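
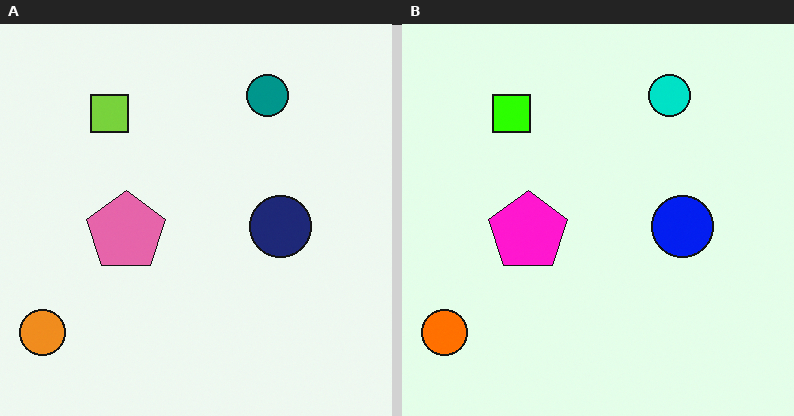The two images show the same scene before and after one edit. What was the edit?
The image was made much more vivid (saturation change).

All colors are more vivid — a global saturation change.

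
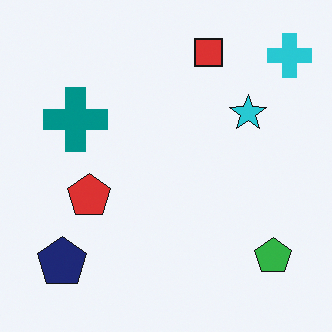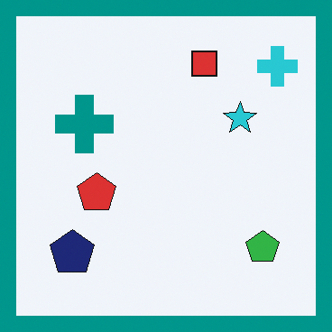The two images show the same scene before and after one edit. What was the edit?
The image was framed with a teal border.

A solid teal frame runs around the edge of the second image, with the content slightly shrunk inside it.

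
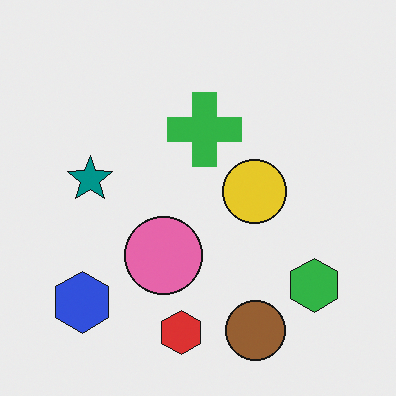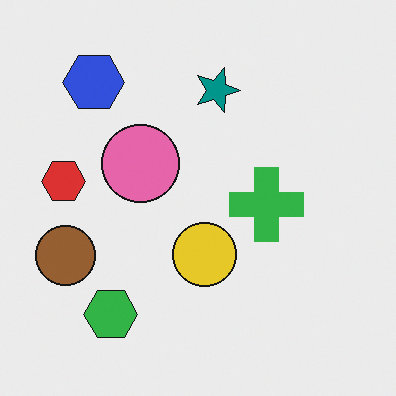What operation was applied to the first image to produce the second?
Rotated 90° clockwise.

The blue hexagon sits in the bottom-left of the first image and the top-left of the second — consistent with a whole-image 90° clockwise rotation.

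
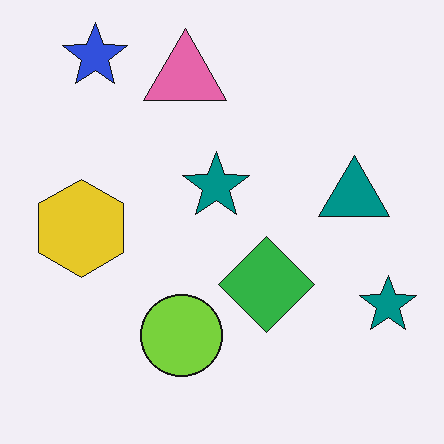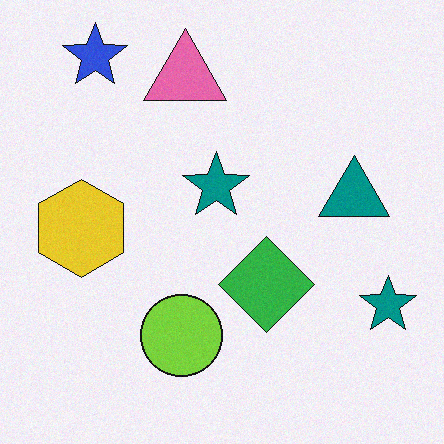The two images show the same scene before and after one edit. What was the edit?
The image was degraded with light additive noise.

Random speckle covers the whole image, including the flat background.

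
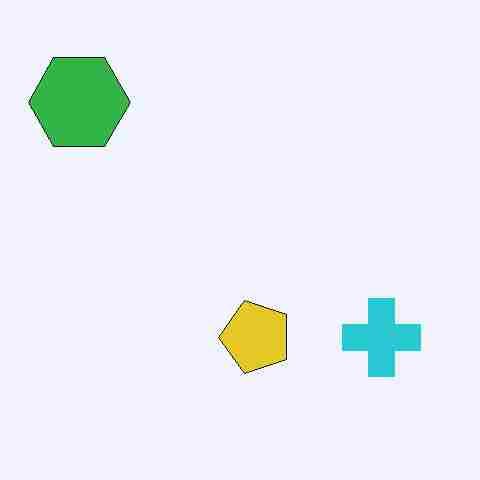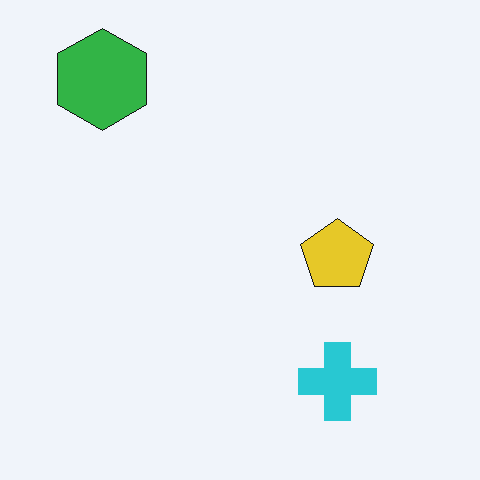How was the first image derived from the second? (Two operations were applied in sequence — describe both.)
The first image is the second transposed (reflected across the top-left ↔ bottom-right diagonal), then degraded with heavy JPEG compression.

Shapes have swapped their row and column positions — what was in the top-right is now in the bottom-left — a diagonal reflection. Blocky 8×8 compression artifacts appear around shape edges and the flat background shows ringing — characteristic JPEG degradation.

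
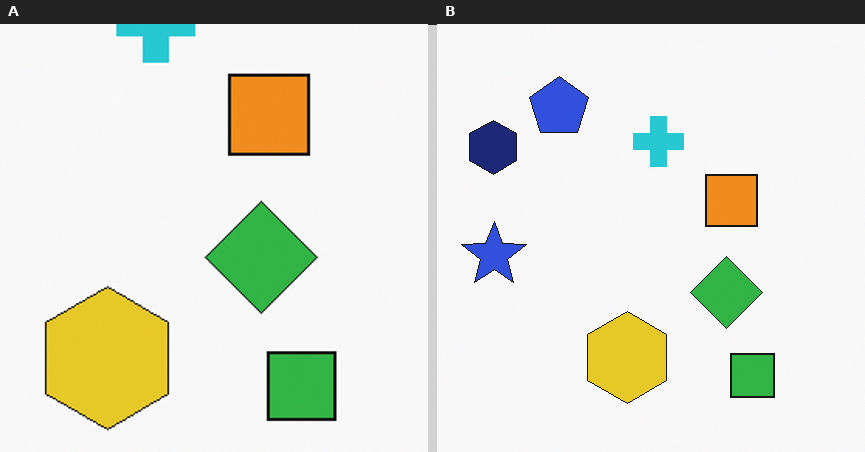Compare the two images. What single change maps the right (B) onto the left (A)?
It was cropped to a modestly smaller region and rescaled.

The visible shapes are larger and the field of view is narrower; shapes near the original edges may be partly or wholly outside the frame — a crop-and-rescale.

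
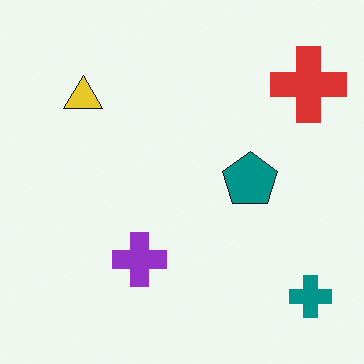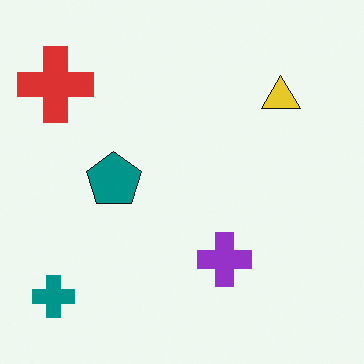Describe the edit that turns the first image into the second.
The second image is the first flipped horizontally (left ↔ right).

The teal cross is in the bottom-right of the first image and the bottom-left of the second — shapes on opposite sides of the vertical midline have swapped in a mirror flip.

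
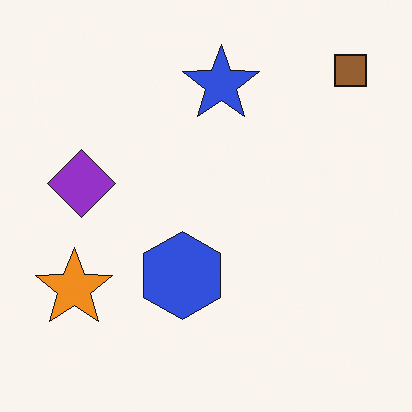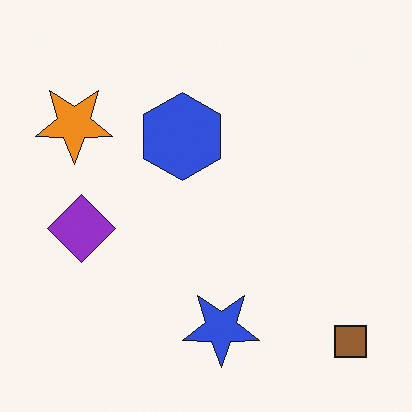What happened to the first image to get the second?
It was flipped vertically (top ↔ bottom).

The brown square is in the top-right of the first image and the bottom-right of the second — shapes on opposite sides of the horizontal midline have swapped in a mirror flip.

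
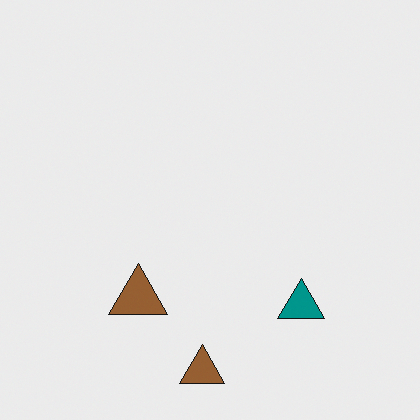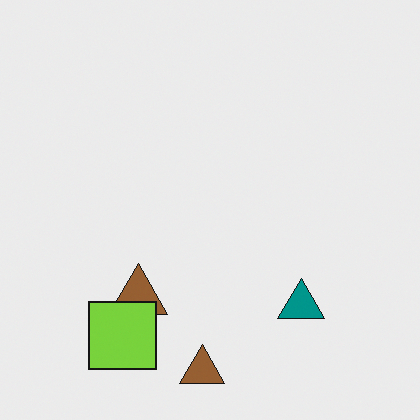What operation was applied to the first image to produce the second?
Overlaid with an additional lime square.

A lime square appears in the second image that is absent from the first.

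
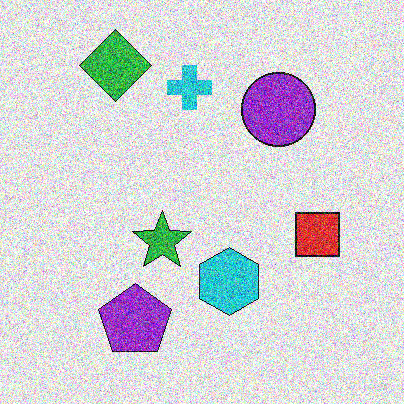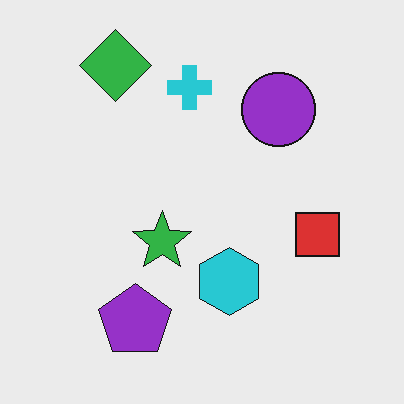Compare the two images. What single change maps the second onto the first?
The first image is the second degraded with strong gaussian noise.

Random speckle covers the whole image, including the flat background.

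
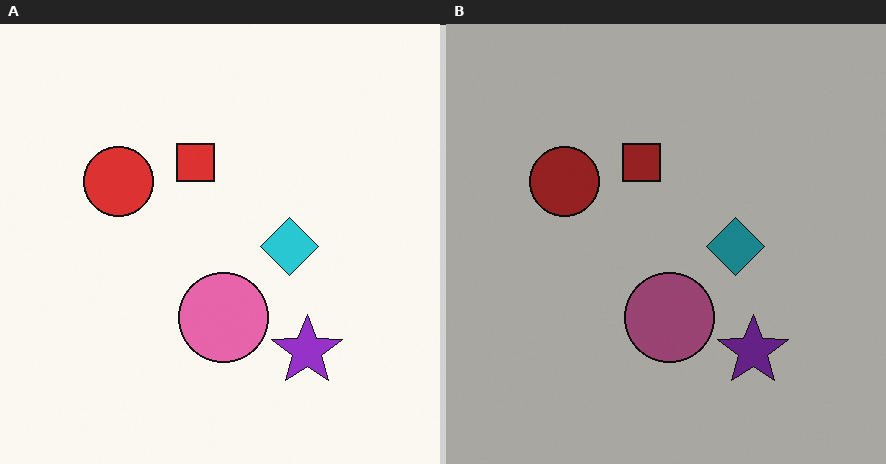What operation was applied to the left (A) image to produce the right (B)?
The image was darkened a lot.

Every pixel — background and shapes alike — is uniformly darkened.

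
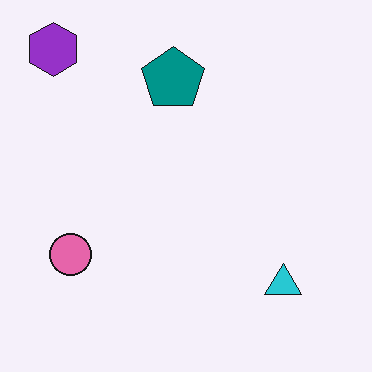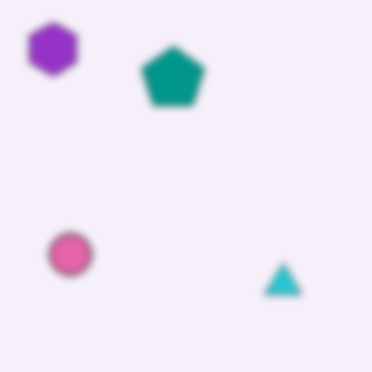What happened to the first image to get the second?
The transformation is: noticeably gaussian-blurred.

Shape edges and outlines are uniformly softened across the whole image.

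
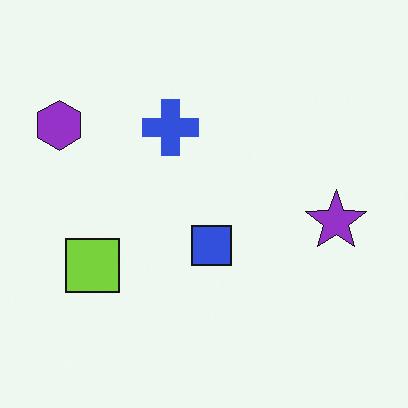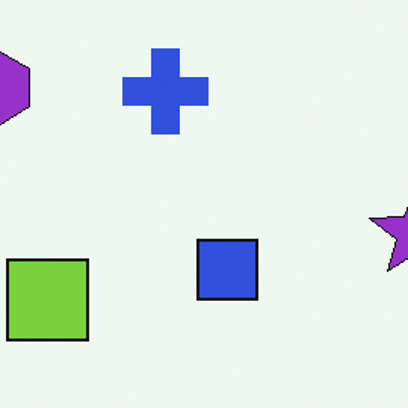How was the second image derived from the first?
The second image is the first cropped to a modestly smaller region and rescaled.

The visible shapes are larger and the field of view is narrower; shapes near the original edges may be partly or wholly outside the frame — a crop-and-rescale.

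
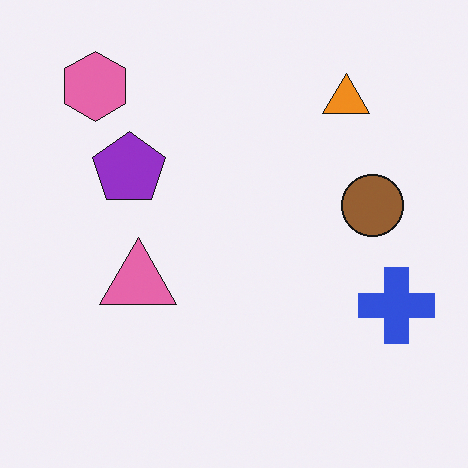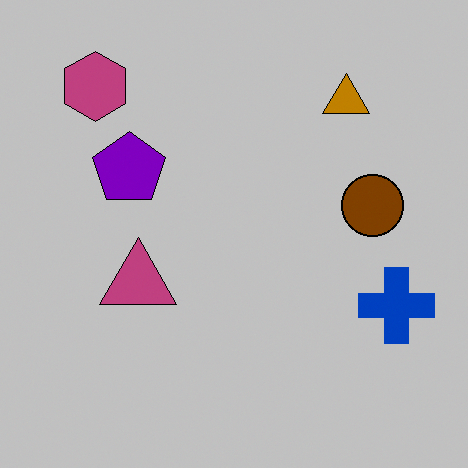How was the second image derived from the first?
Aggressively posterized.

Each flat color has snapped to a coarser quantized level — most visibly, the near-white background has dropped to a flat grey.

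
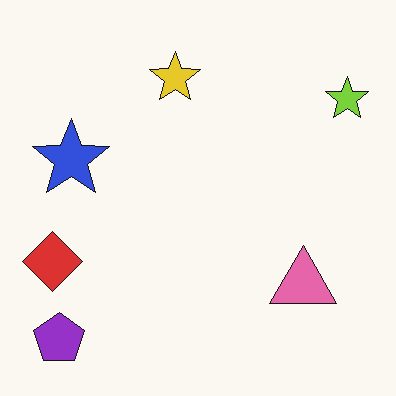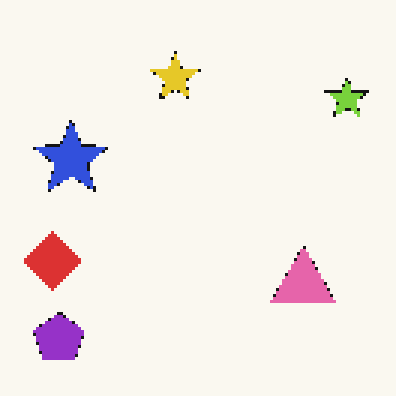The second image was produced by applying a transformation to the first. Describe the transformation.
The second image is the first mildly pixelated.

Shapes are reduced to large square blocks; fine edges and outlines are lost — a downscale-then-upscale (mosaic) effect.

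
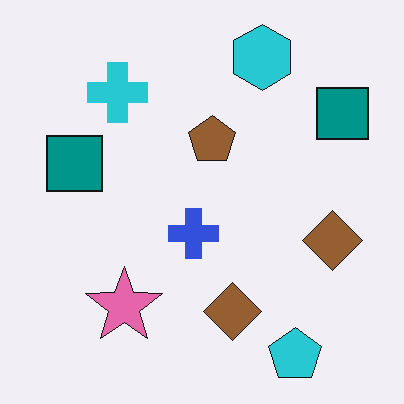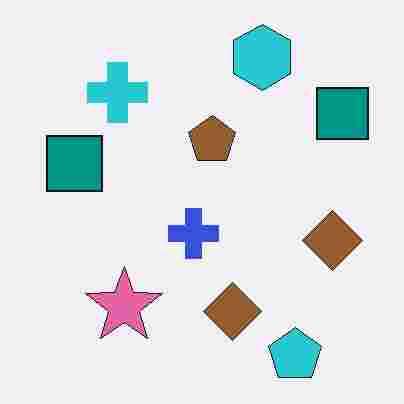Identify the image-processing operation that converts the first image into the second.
The transformation is: heavily JPEG-compressed with obvious blocking artifacts.

Blocky 8×8 compression artifacts appear around shape edges and the flat background shows ringing — characteristic JPEG degradation.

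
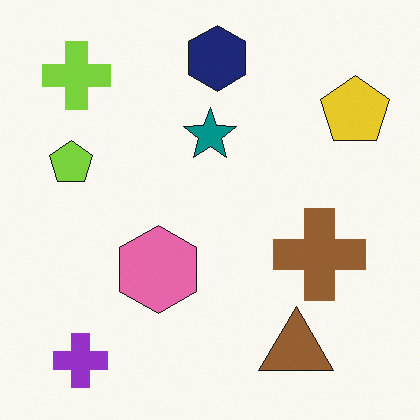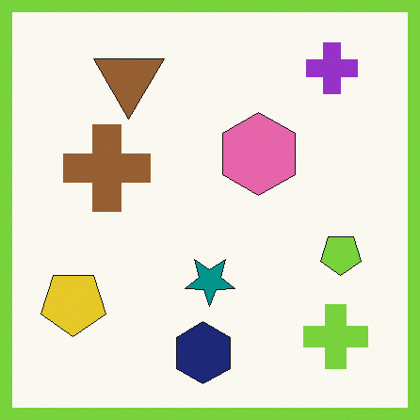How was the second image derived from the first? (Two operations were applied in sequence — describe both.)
Rotated 180°, then framed with a lime border.

The purple cross sits in the bottom-left of the first image and the top-right of the second — consistent with a whole-image 180° rotation. A solid lime frame runs around the edge of the second image, with the content slightly shrunk inside it.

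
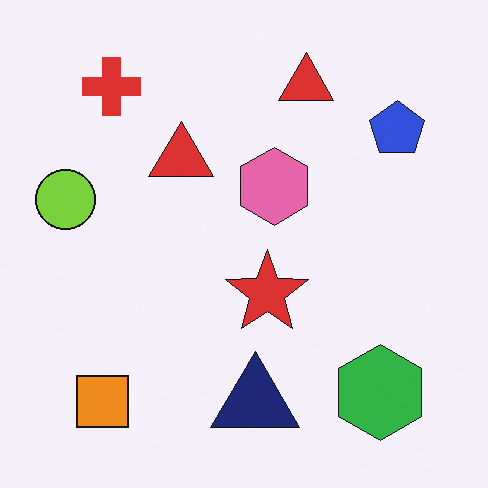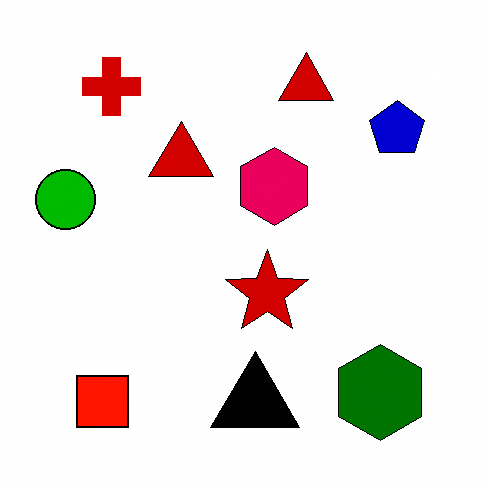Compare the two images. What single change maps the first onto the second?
It was boosted in contrast.

Tones are pushed away from mid-grey across the whole image — a global contrast change.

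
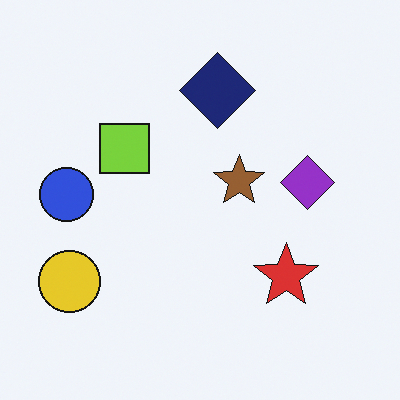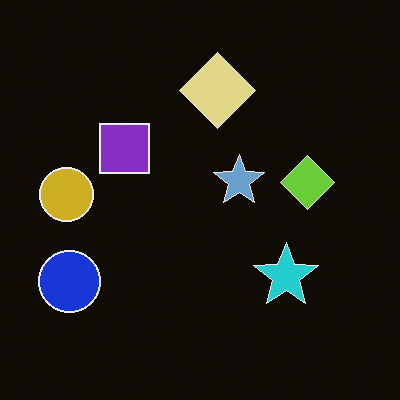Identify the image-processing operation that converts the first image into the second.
Color-inverted (negative).

The light background has become dark and every shape's color is its complement — a photographic negative.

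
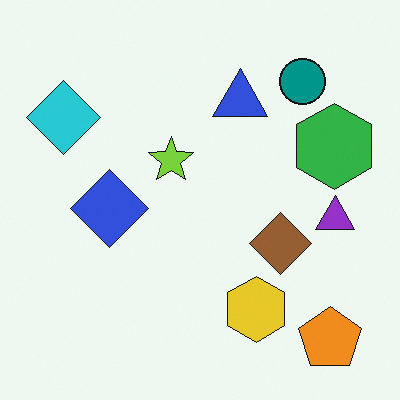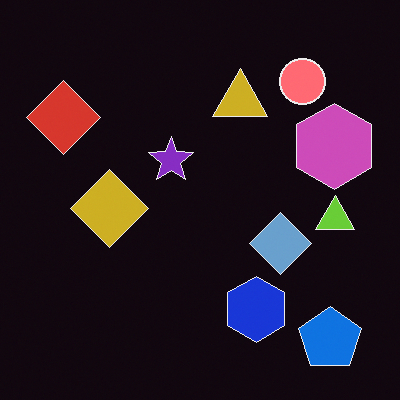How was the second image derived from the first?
It was color-inverted (negative).

The light background has become dark and every shape's color is its complement — a photographic negative.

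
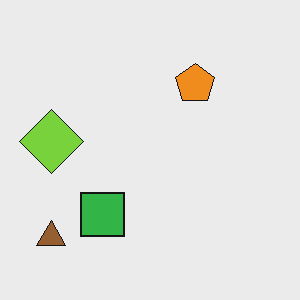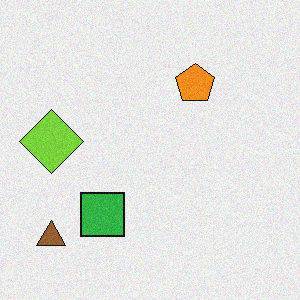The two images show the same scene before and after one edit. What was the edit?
Degraded with subtle gaussian noise.

Random speckle covers the whole image, including the flat background.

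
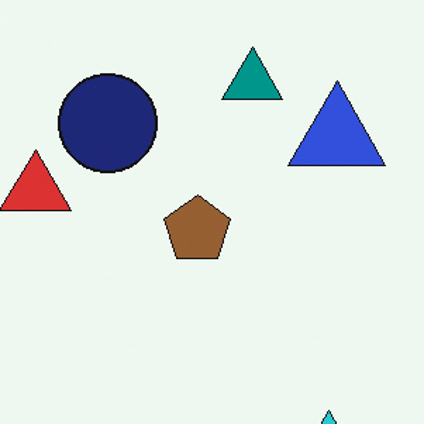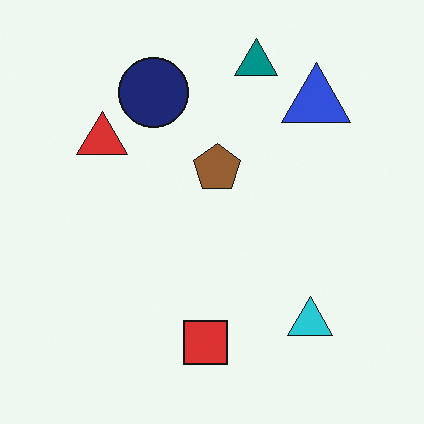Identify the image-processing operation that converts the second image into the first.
This is the original image cropped slightly and scaled back up.

The visible shapes are larger and the field of view is narrower; shapes near the original edges may be partly or wholly outside the frame — a crop-and-rescale.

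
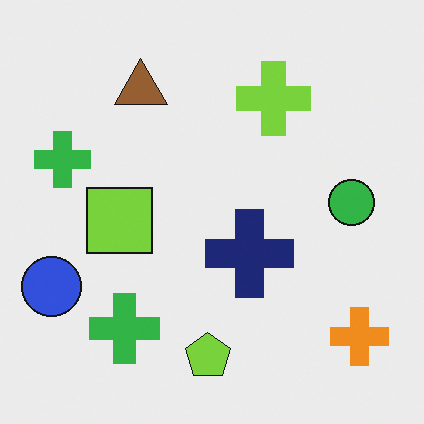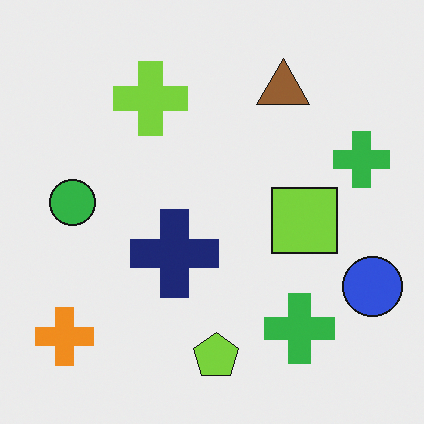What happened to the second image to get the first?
The transformation is: flipped horizontally (left ↔ right).

The blue circle is in the bottom-right of the second image and the bottom-left of the first — shapes on opposite sides of the vertical midline have swapped in a mirror flip.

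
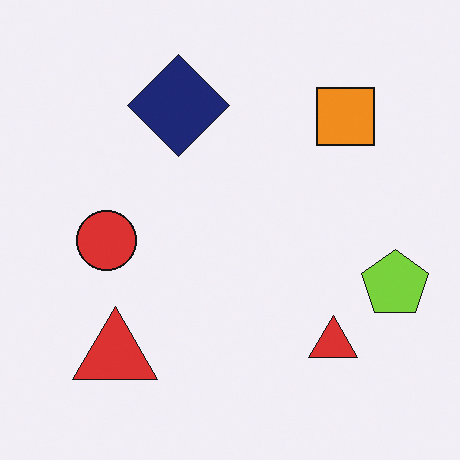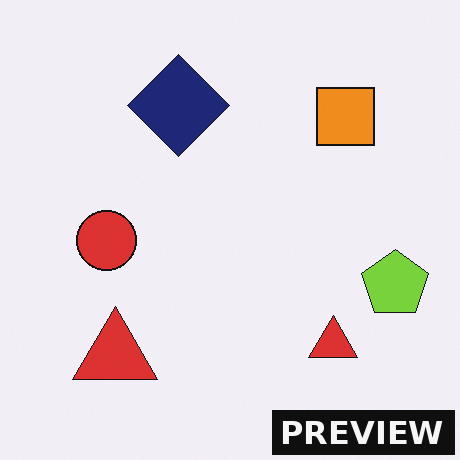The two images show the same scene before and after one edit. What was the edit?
The image was watermarked with the text "PREVIEW" in the lower-right corner.

A dark label reading "PREVIEW" appears in the lower-right corner.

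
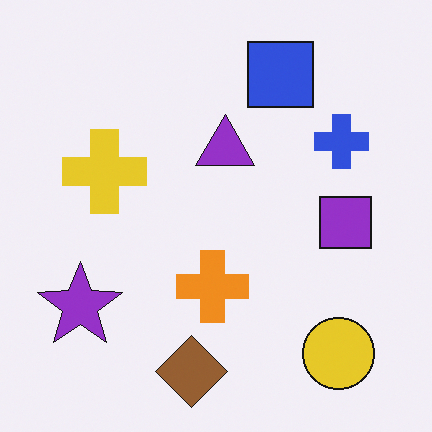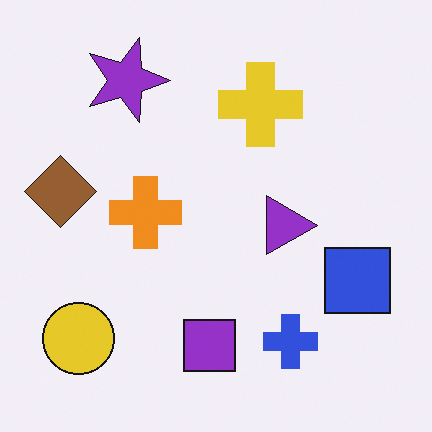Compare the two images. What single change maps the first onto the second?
It was rotated 90° clockwise.

The yellow circle sits in the bottom-right of the first image and the bottom-left of the second — consistent with a whole-image 90° clockwise rotation.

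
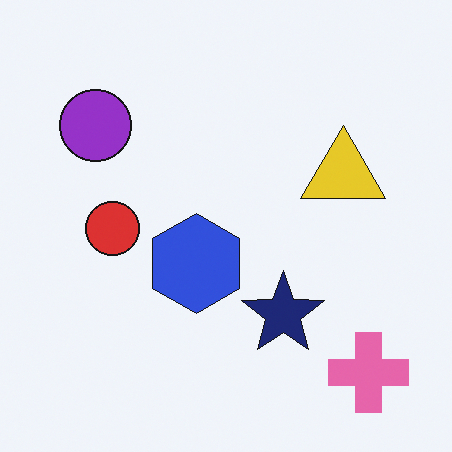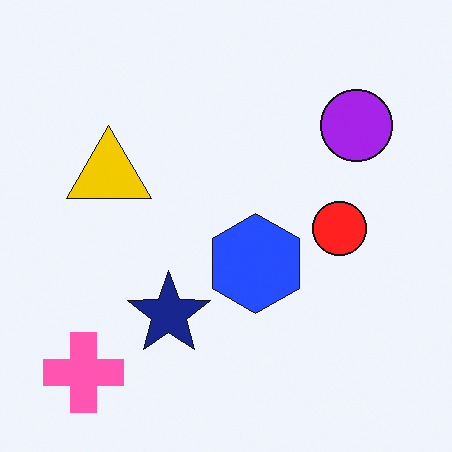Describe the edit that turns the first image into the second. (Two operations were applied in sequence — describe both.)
The transformation is: flipped horizontally (left ↔ right), then slightly oversaturated.

The pink cross is in the bottom-right of the first image and the bottom-left of the second — shapes on opposite sides of the vertical midline have swapped in a mirror flip. All colors are more vivid — a global saturation change.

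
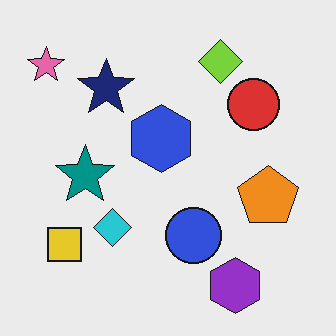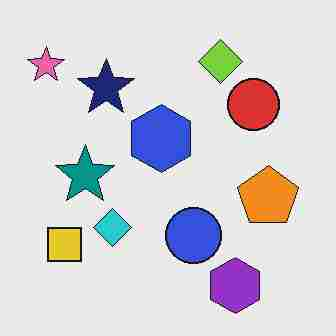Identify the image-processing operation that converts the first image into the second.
It was heavily JPEG-compressed with obvious blocking artifacts.

Blocky 8×8 compression artifacts appear around shape edges and the flat background shows ringing — characteristic JPEG degradation.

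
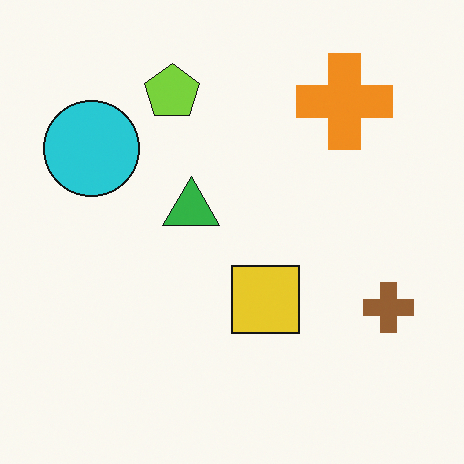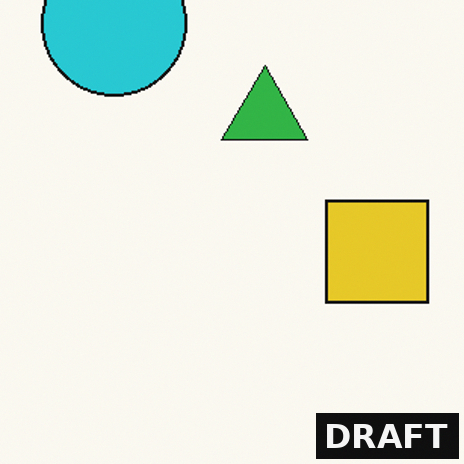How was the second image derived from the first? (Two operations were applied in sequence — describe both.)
It was cropped to a modestly smaller region and rescaled, then watermarked with the text "DRAFT" in the lower-right corner.

The visible shapes are larger and the field of view is narrower; shapes near the original edges may be partly or wholly outside the frame — a crop-and-rescale. A dark label reading "DRAFT" appears in the lower-right corner.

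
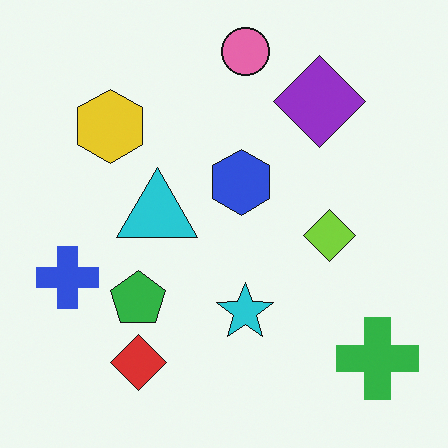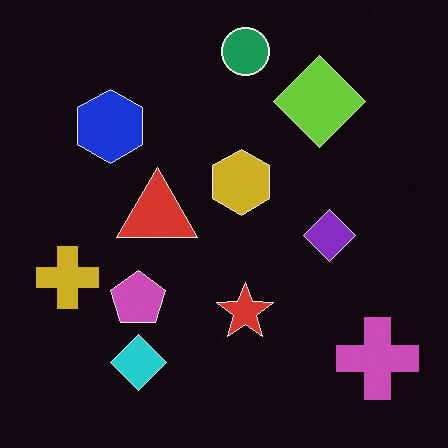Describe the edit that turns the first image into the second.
The transformation is: color-inverted (negative).

The light background has become dark and every shape's color is its complement — a photographic negative.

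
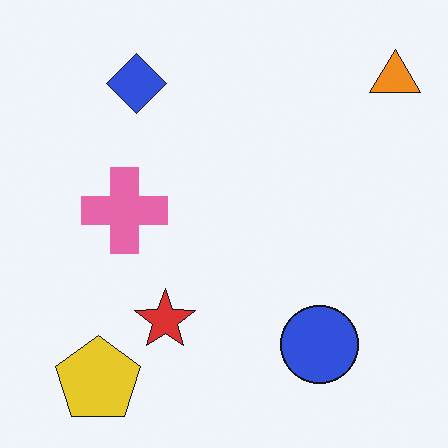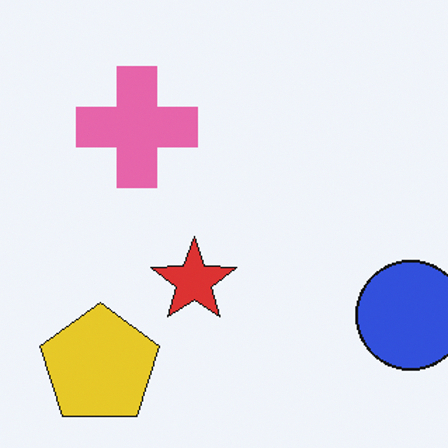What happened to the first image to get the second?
It was cropped to a modestly smaller region and rescaled.

The visible shapes are larger and the field of view is narrower; shapes near the original edges may be partly or wholly outside the frame — a crop-and-rescale.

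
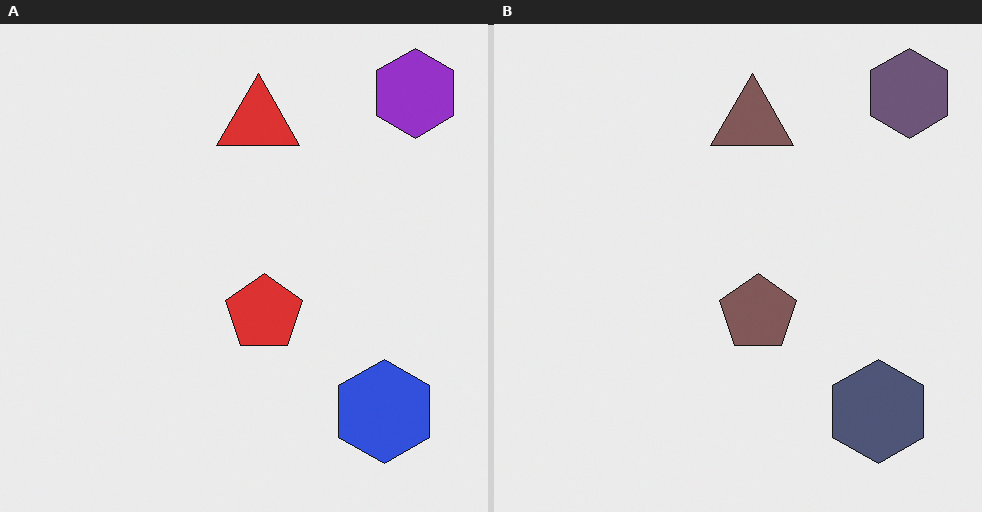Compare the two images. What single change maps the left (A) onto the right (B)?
The transformation is: made much more muted (saturation change).

All colors are more muted and greyish — a global saturation change.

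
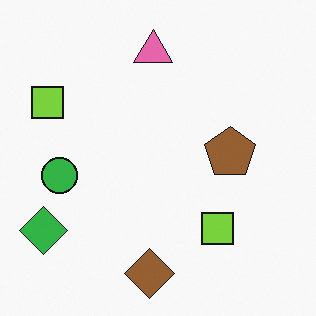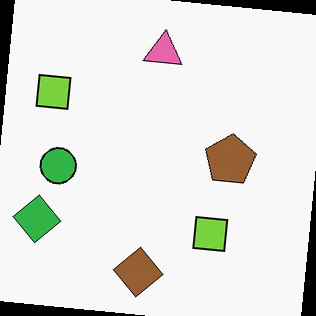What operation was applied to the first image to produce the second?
The transformation is: rotated clockwise by a slight angle.

Every shape is tilted by the same angle and the image corners show triangular fill wedges — a whole-image rotation by a non-right angle.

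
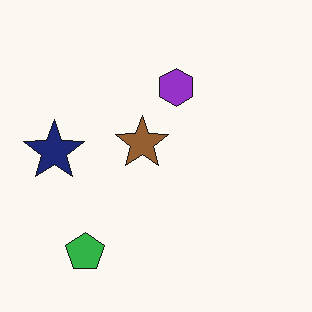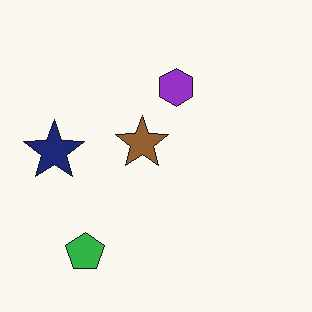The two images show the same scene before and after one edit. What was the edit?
The image was JPEG-compressed with visible artifacts.

Blocky 8×8 compression artifacts appear around shape edges and the flat background shows ringing — characteristic JPEG degradation.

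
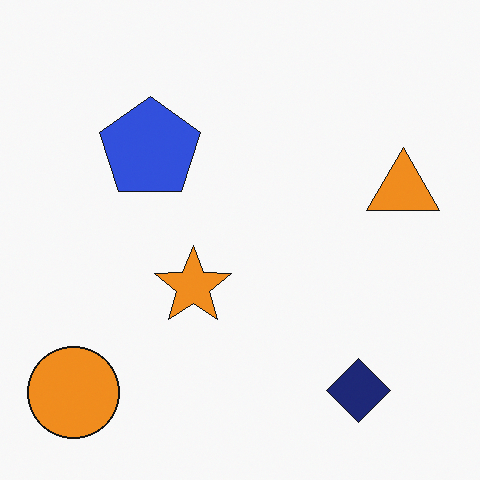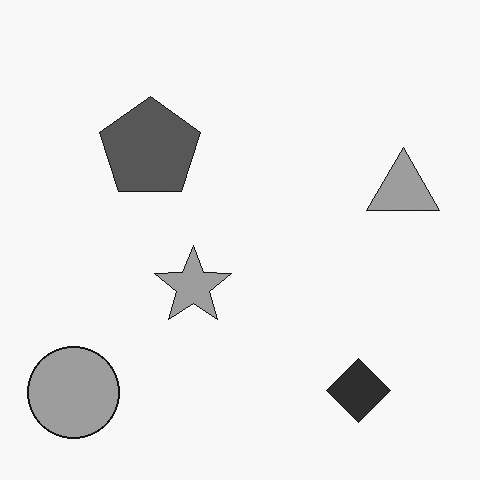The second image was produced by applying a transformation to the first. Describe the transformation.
The transformation is: converted to grayscale.

All color is removed — every shape is now a shade of grey.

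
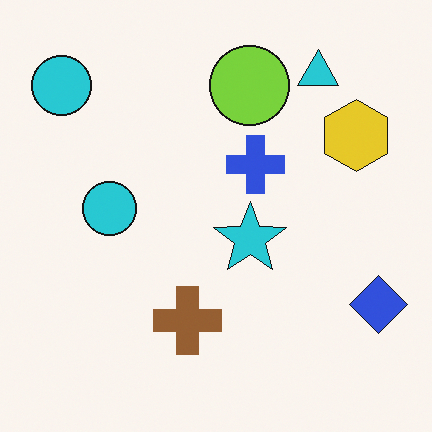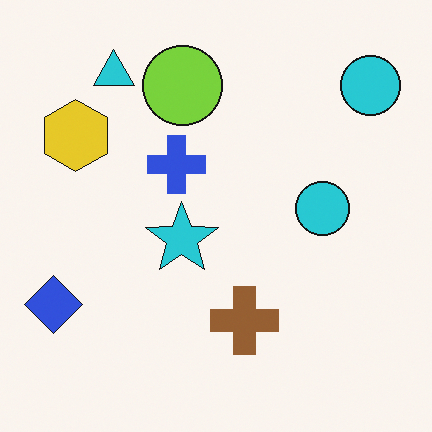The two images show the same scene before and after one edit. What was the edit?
It was flipped horizontally (left ↔ right).

The blue diamond is in the bottom-right of the first image and the bottom-left of the second — shapes on opposite sides of the vertical midline have swapped in a mirror flip.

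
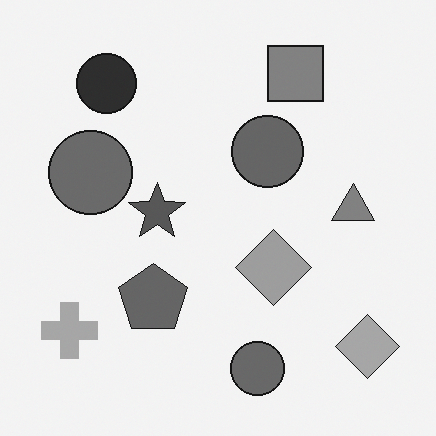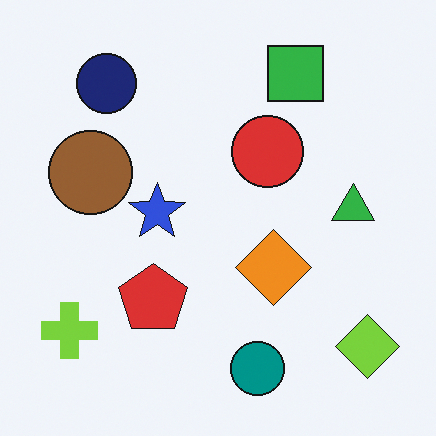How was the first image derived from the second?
This is the original image converted to grayscale.

All color is removed — every shape is now a shade of grey.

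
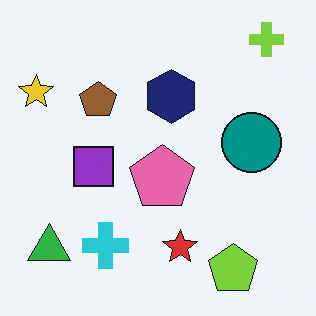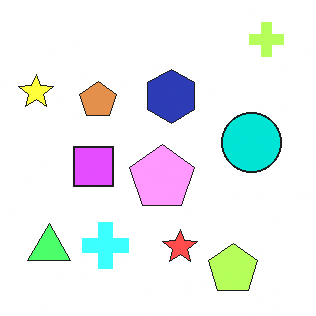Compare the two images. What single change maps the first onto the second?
The image was substantially brightened.

Every pixel — background and shapes alike — is uniformly brightened.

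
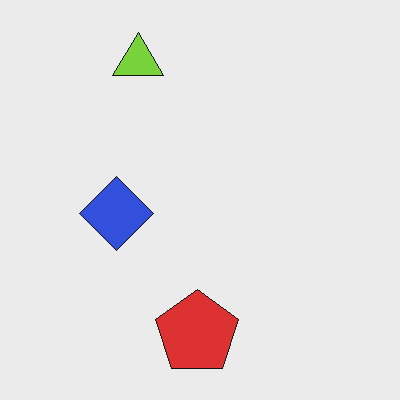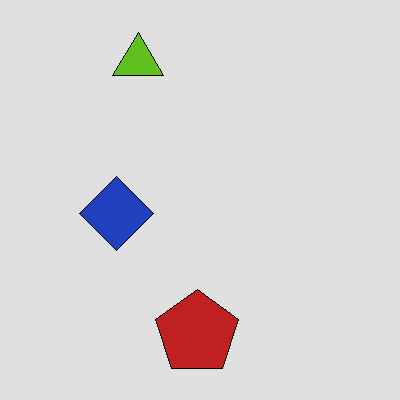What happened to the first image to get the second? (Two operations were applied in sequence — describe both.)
This is the original image posterized to a reduced palette, then JPEG-compressed with visible artifacts.

Each flat color has snapped to a coarser quantized level — most visibly, the near-white background has dropped to a flat grey. Blocky 8×8 compression artifacts appear around shape edges and the flat background shows ringing — characteristic JPEG degradation.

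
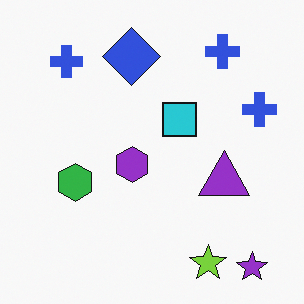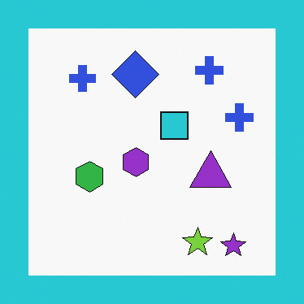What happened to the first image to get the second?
The image was framed with a cyan border.

A solid cyan frame runs around the edge of the second image, with the content slightly shrunk inside it.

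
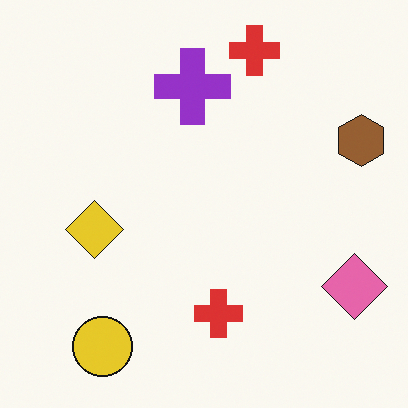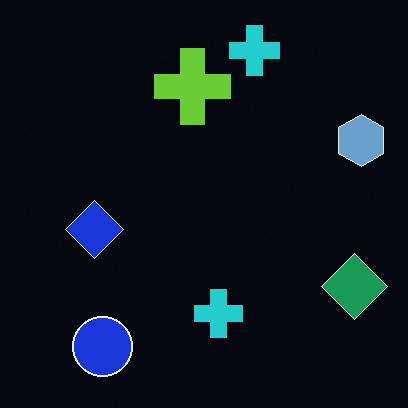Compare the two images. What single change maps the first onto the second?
The transformation is: color-inverted (negative).

The light background has become dark and every shape's color is its complement — a photographic negative.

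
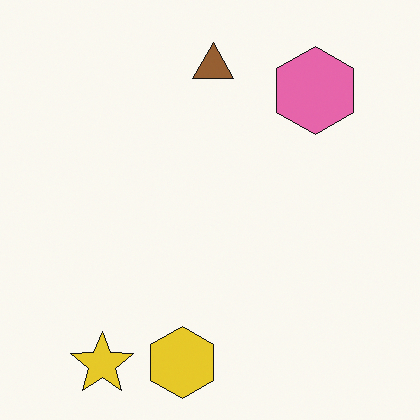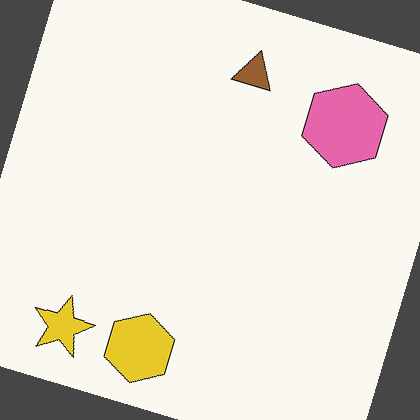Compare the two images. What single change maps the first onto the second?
This is the original image rotated clockwise by a moderate amount.

Every shape is tilted by the same angle and the image corners show triangular fill wedges — a whole-image rotation by a non-right angle.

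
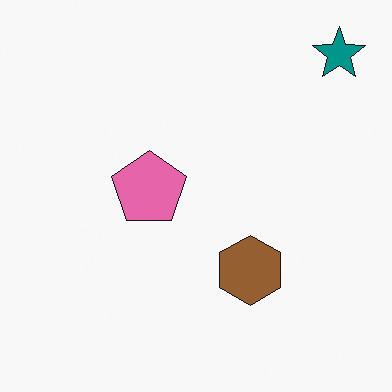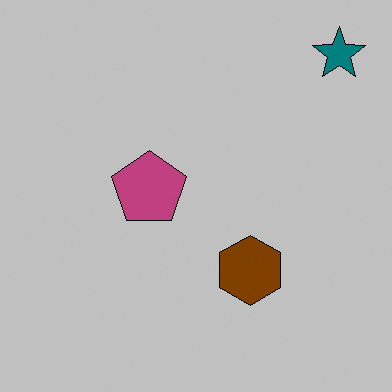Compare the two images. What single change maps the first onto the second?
The second image is the first aggressively posterized.

Each flat color has snapped to a coarser quantized level — most visibly, the near-white background has dropped to a flat grey.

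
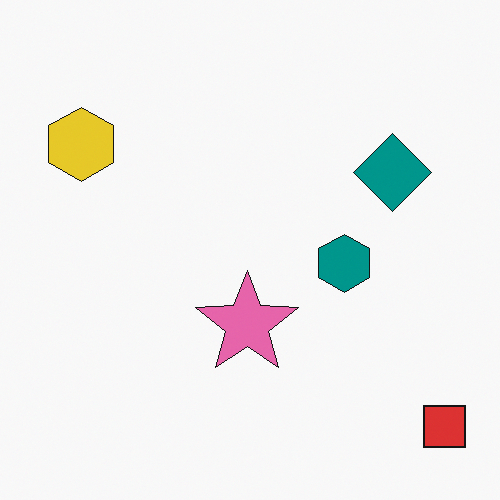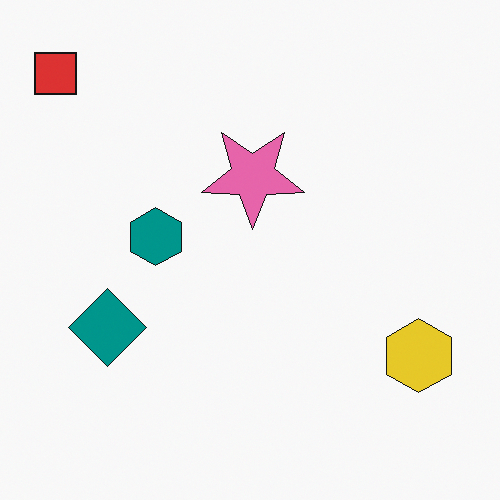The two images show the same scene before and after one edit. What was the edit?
The transformation is: rotated 180°.

The red square sits in the bottom-right of the first image and the top-left of the second — consistent with a whole-image 180° rotation.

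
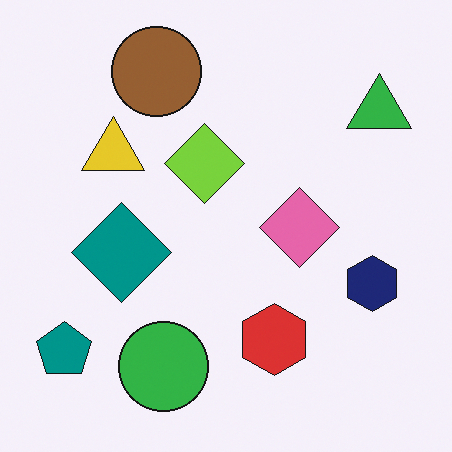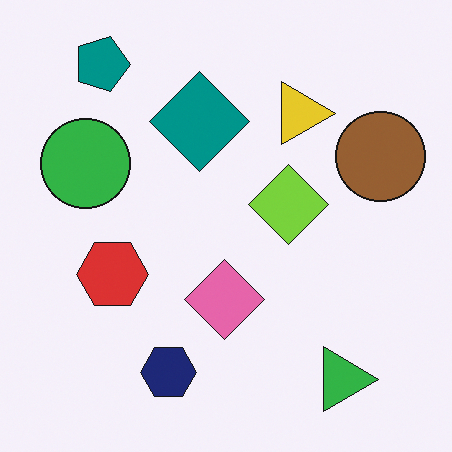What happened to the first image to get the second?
This is the original image rotated 90° clockwise.

The teal pentagon sits in the bottom-left of the first image and the top-left of the second — consistent with a whole-image 90° clockwise rotation.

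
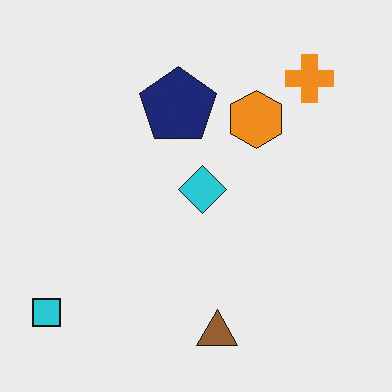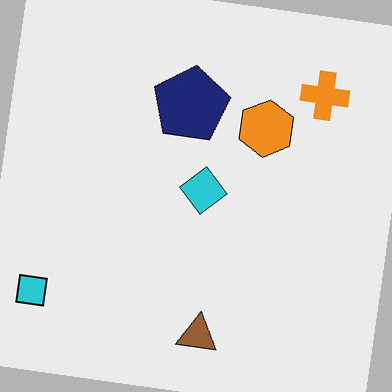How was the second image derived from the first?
This is the original image rotated clockwise by a slight angle.

Every shape is tilted by the same angle and the image corners show triangular fill wedges — a whole-image rotation by a non-right angle.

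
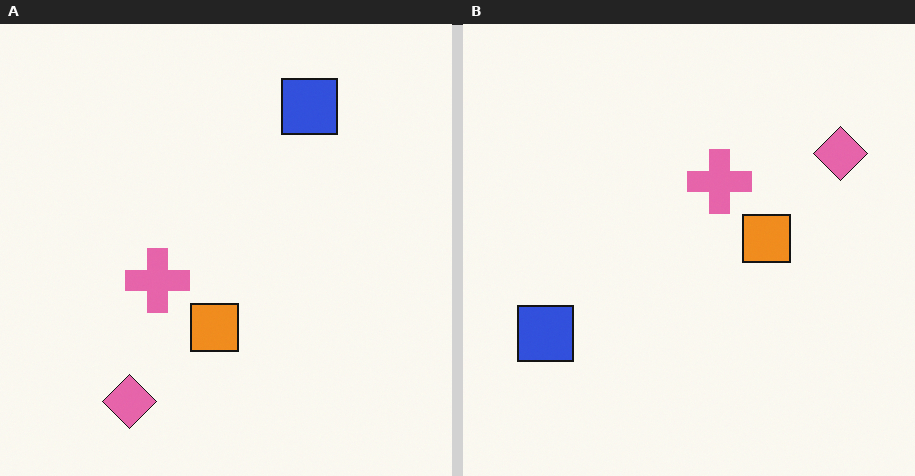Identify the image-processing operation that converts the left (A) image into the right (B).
Transposed (reflected across the top-left ↔ bottom-right diagonal).

Shapes have swapped their row and column positions — what was in the top-right is now in the bottom-left — a diagonal reflection.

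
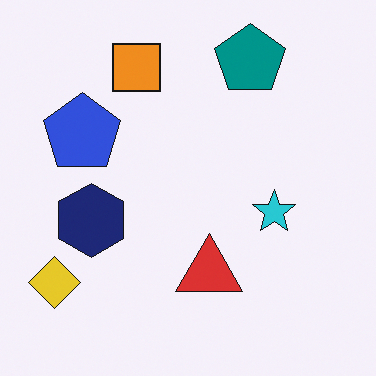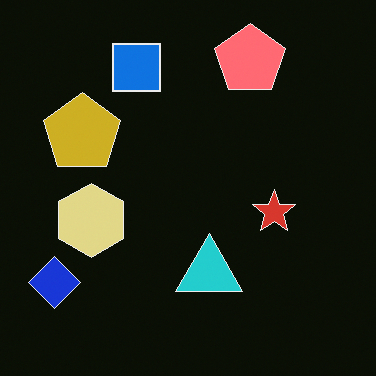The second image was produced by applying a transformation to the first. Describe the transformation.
The image was color-inverted (negative).

The light background has become dark and every shape's color is its complement — a photographic negative.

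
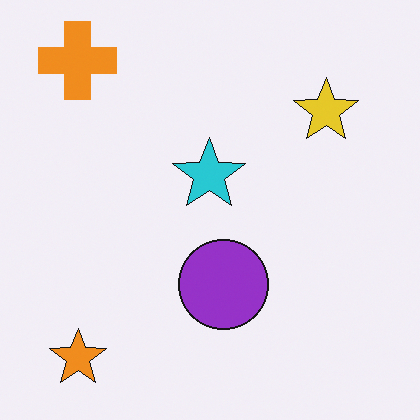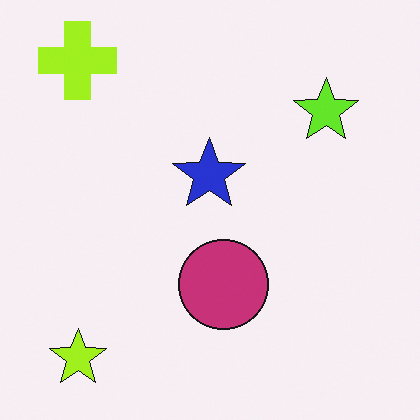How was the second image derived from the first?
The second image is the first hue-shifted slightly.

Every shape's color has rotated by the same amount around the hue wheel — a uniform hue shift.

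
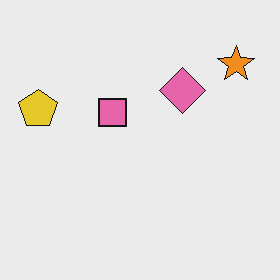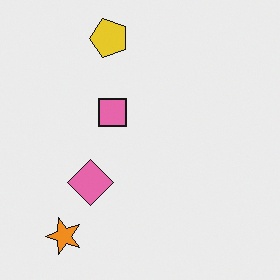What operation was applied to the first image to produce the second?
Transposed (reflected across the top-left ↔ bottom-right diagonal).

Shapes have swapped their row and column positions — what was in the top-right is now in the bottom-left — a diagonal reflection.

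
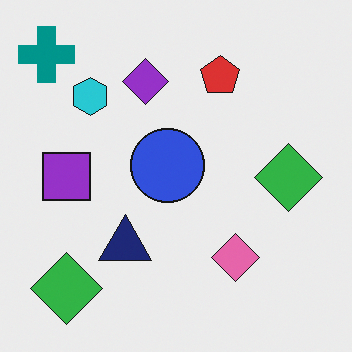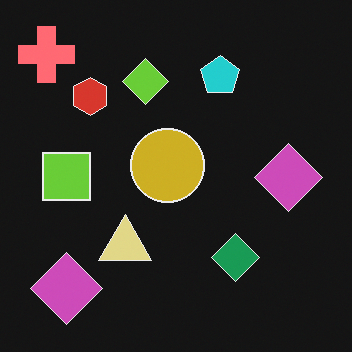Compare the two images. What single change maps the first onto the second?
It was color-inverted (negative).

The light background has become dark and every shape's color is its complement — a photographic negative.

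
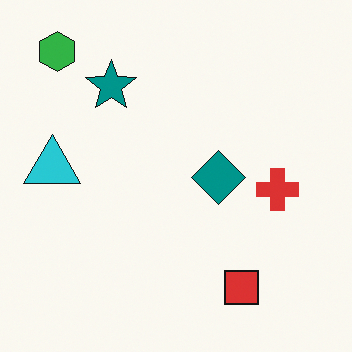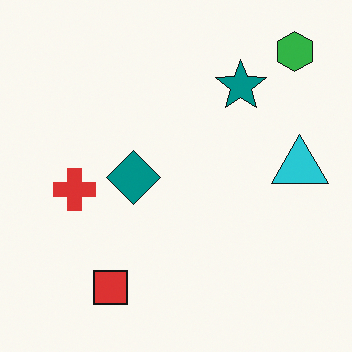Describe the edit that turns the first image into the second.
The image was flipped horizontally (left ↔ right).

The cyan triangle is in the left of the first image and the right of the second — shapes on opposite sides of the vertical midline have swapped in a mirror flip.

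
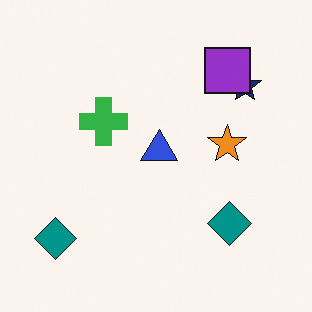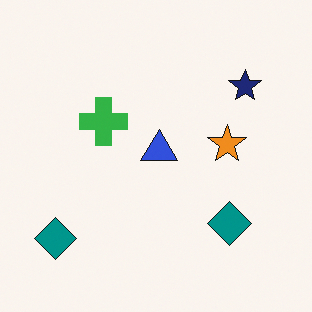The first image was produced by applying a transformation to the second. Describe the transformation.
The first image is the second overlaid with an additional purple square.

A purple square appears in the first image that is absent from the second.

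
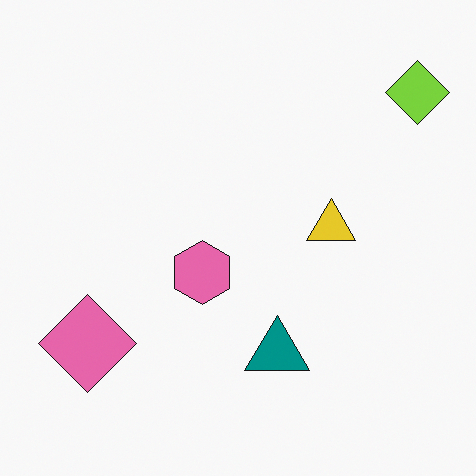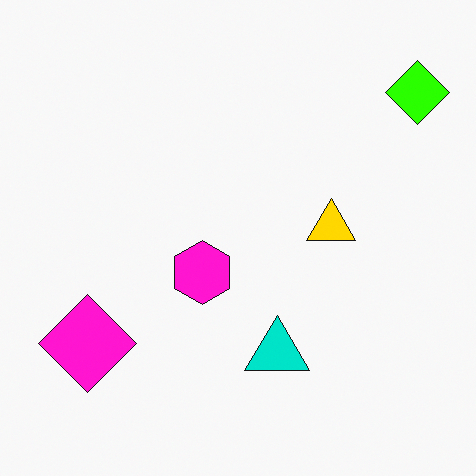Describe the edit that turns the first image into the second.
It was made much more vivid (saturation change).

All colors are more vivid — a global saturation change.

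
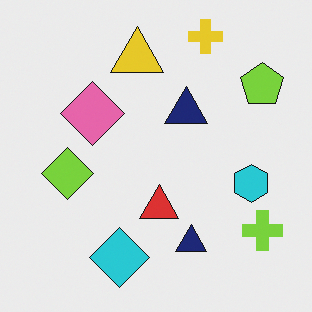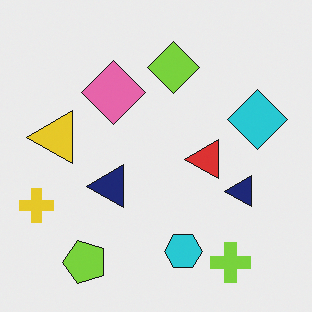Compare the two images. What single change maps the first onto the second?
Transposed (reflected across the top-left ↔ bottom-right diagonal).

Shapes have swapped their row and column positions — what was in the top-right is now in the bottom-left — a diagonal reflection.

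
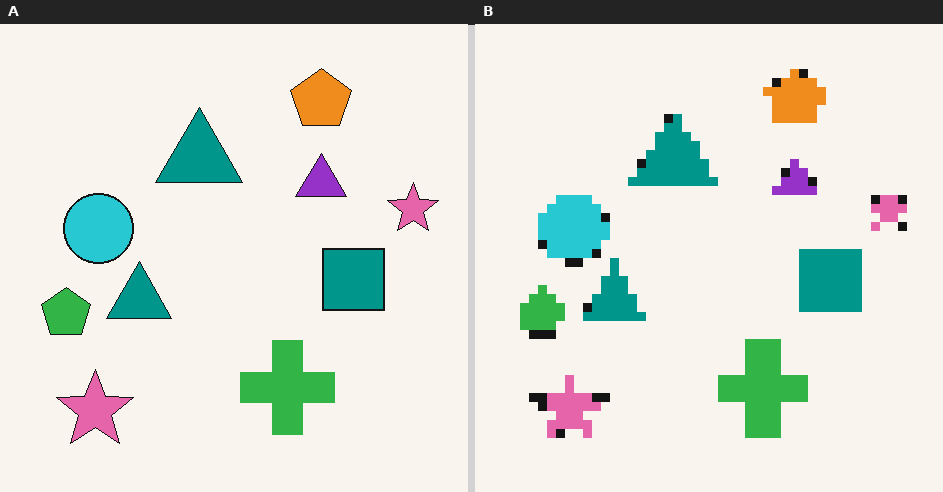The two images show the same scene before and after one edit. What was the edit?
Heavily pixelated into large blocks.

Shapes are reduced to large square blocks; fine edges and outlines are lost — a downscale-then-upscale (mosaic) effect.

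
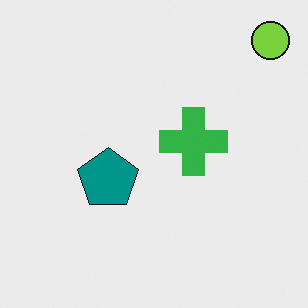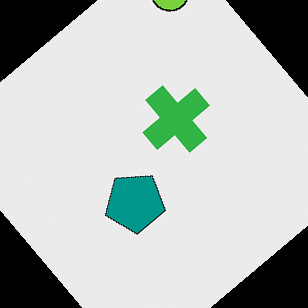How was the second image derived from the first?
The transformation is: rotated counter-clockwise by a large amount — several tens of degrees.

Every shape is tilted by the same angle and the image corners show triangular fill wedges — a whole-image rotation by a non-right angle.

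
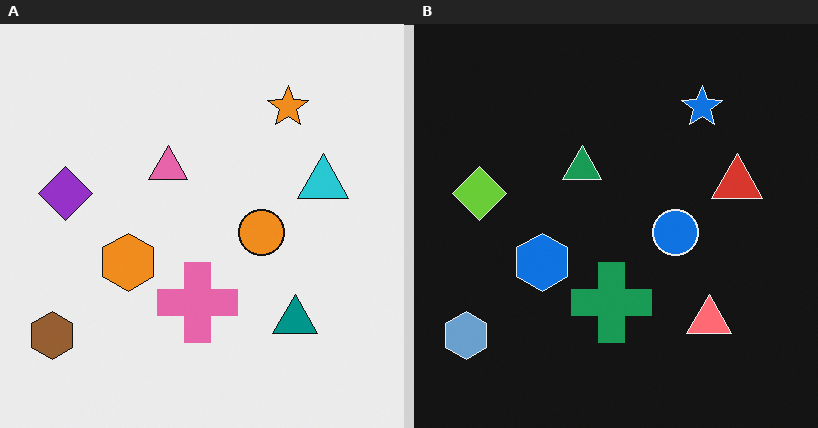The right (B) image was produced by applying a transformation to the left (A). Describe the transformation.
This is the original image color-inverted (negative).

The light background has become dark and every shape's color is its complement — a photographic negative.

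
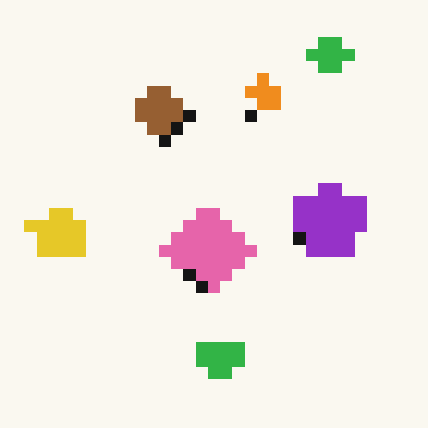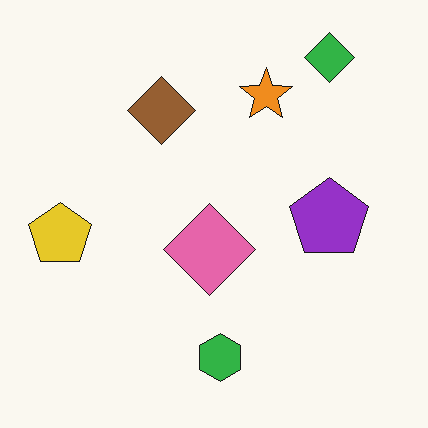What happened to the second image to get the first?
The first image is the second heavily pixelated into large blocks.

Shapes are reduced to large square blocks; fine edges and outlines are lost — a downscale-then-upscale (mosaic) effect.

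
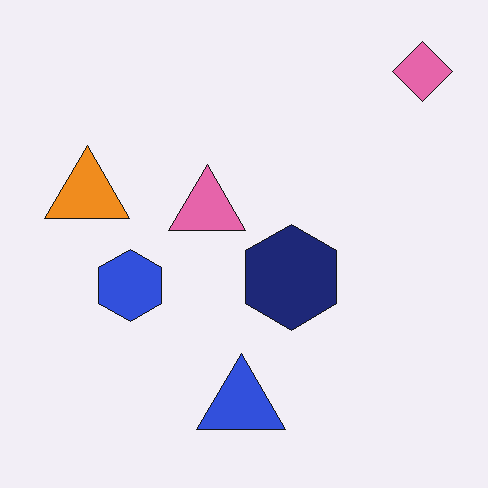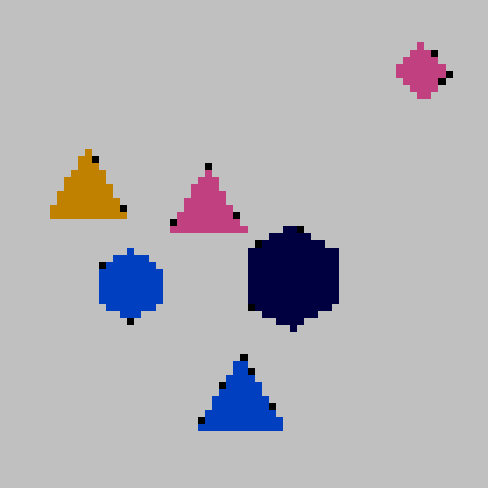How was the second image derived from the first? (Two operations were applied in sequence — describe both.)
It was heavily posterized to just a handful of flat colors, then pixelated into visible square blocks.

Each flat color has snapped to a coarser quantized level — most visibly, the near-white background has dropped to a flat grey. Shapes are reduced to large square blocks; fine edges and outlines are lost — a downscale-then-upscale (mosaic) effect.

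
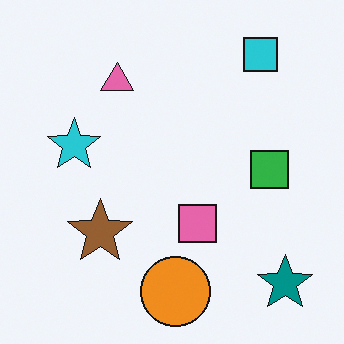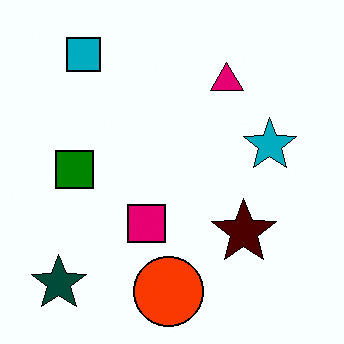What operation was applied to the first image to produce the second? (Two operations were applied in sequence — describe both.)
This is the original image flipped horizontally (left ↔ right), then boosted in contrast.

The teal star is in the bottom-right of the first image and the bottom-left of the second — shapes on opposite sides of the vertical midline have swapped in a mirror flip. Tones are pushed away from mid-grey across the whole image — a global contrast change.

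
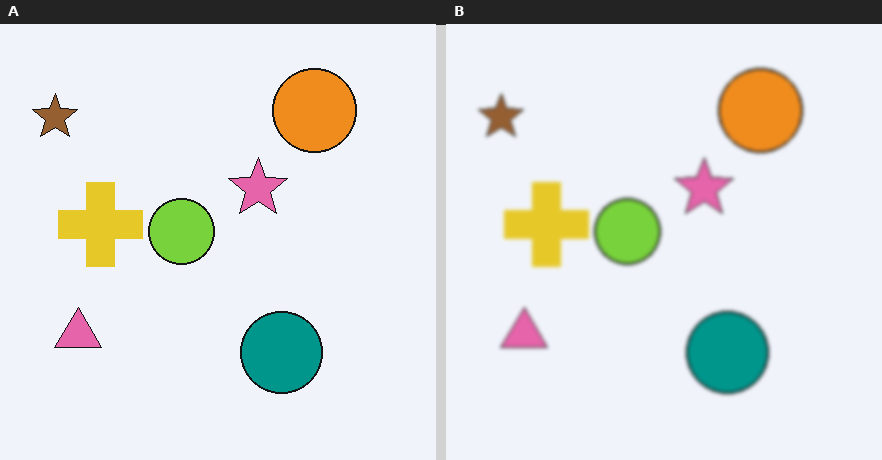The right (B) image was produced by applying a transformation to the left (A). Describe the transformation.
Given a subtle gaussian blur.

Shape edges and outlines are uniformly softened across the whole image.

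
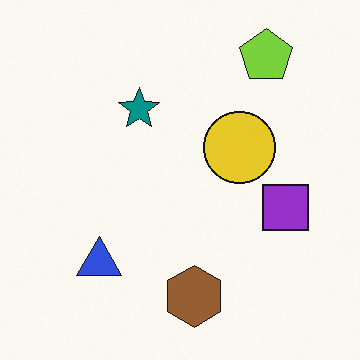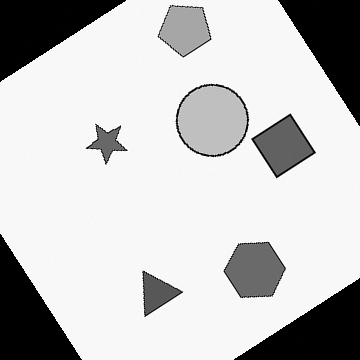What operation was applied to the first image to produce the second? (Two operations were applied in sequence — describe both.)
It was rotated counter-clockwise by a large amount — several tens of degrees, then converted to grayscale.

Every shape is tilted by the same angle and the image corners show triangular fill wedges — a whole-image rotation by a non-right angle. All color is removed — every shape is now a shade of grey.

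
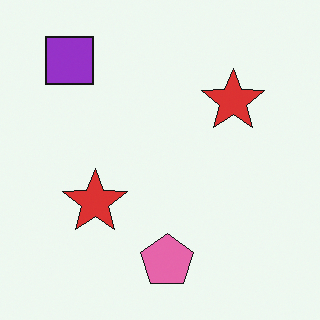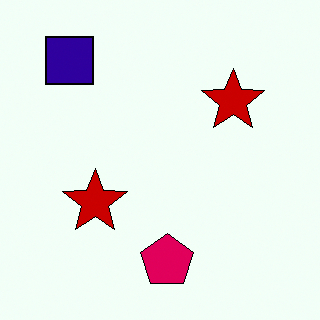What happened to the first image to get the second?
It was given much higher contrast.

Tones are pushed away from mid-grey across the whole image — a global contrast change.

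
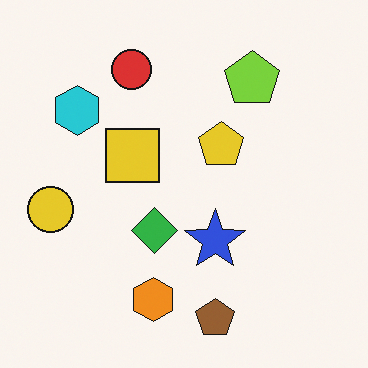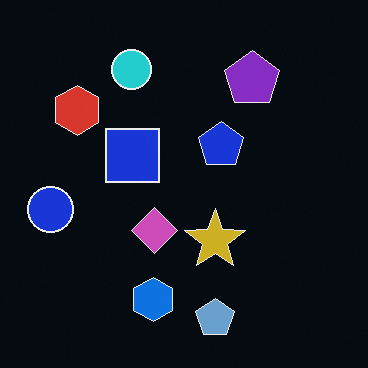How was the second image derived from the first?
This is the original image color-inverted (negative).

The light background has become dark and every shape's color is its complement — a photographic negative.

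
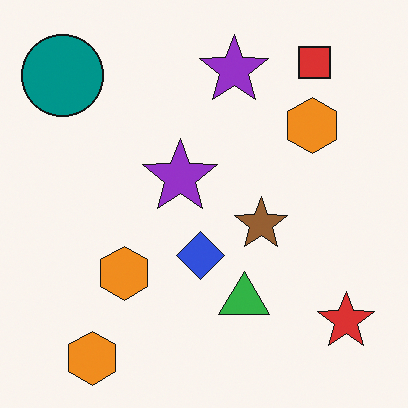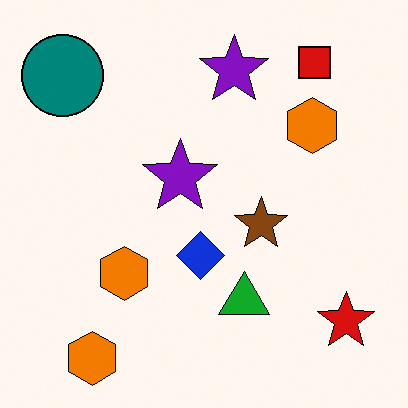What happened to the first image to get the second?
It was given slightly increased contrast.

Tones are pushed away from mid-grey across the whole image — a global contrast change.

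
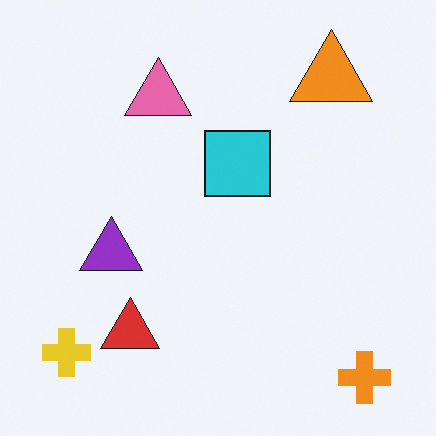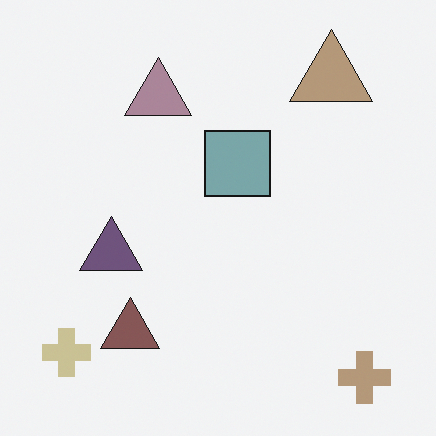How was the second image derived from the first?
Heavily desaturated.

All colors are more muted and greyish — a global saturation change.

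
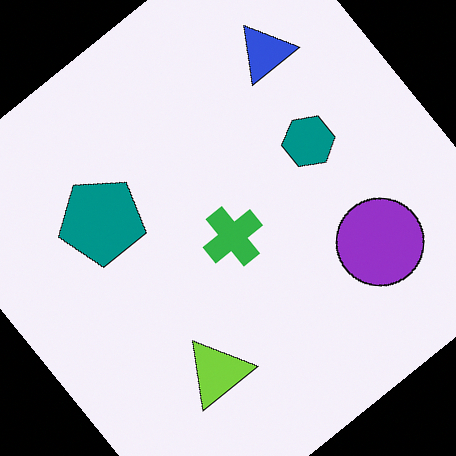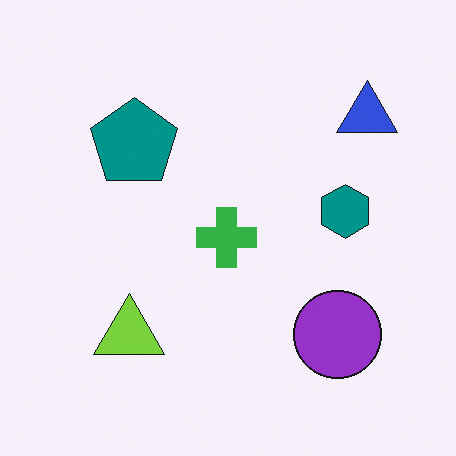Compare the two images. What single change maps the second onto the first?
The first image is the second rotated counter-clockwise by a large amount — several tens of degrees.

Every shape is tilted by the same angle and the image corners show triangular fill wedges — a whole-image rotation by a non-right angle.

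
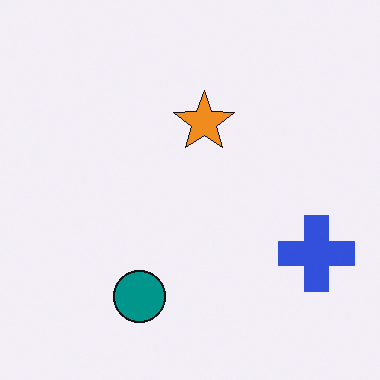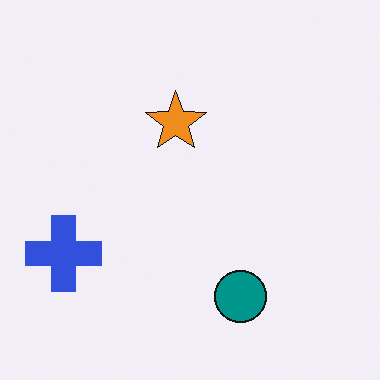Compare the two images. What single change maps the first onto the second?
The second image is the first flipped horizontally (left ↔ right).

The blue cross is in the right of the first image and the left of the second — shapes on opposite sides of the vertical midline have swapped in a mirror flip.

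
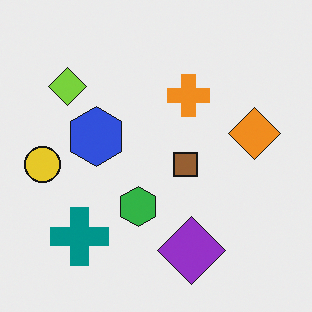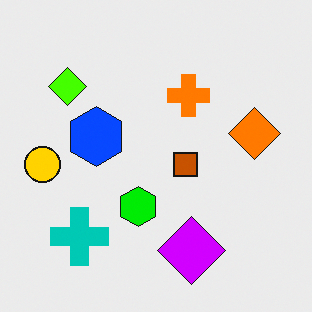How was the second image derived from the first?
This is the original image heavily oversaturated.

All colors are more vivid — a global saturation change.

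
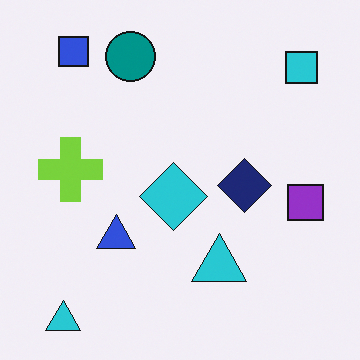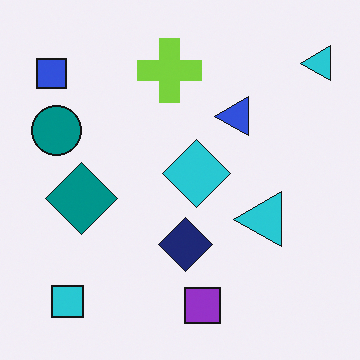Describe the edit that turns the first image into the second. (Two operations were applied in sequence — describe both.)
The transformation is: transposed (reflected across the top-left ↔ bottom-right diagonal), then overlaid with an additional teal diamond.

Shapes have swapped their row and column positions — what was in the top-right is now in the bottom-left — a diagonal reflection. A teal diamond appears in the second image that is absent from the first.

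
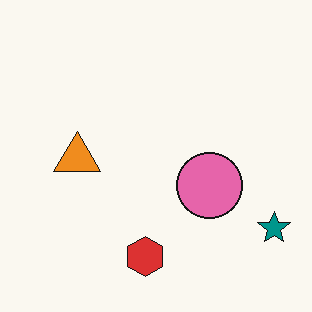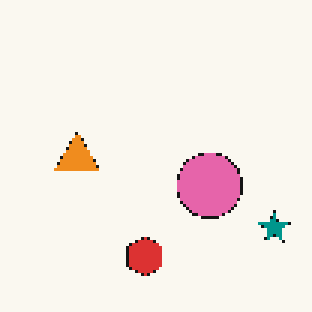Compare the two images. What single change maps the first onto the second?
The transformation is: lightly pixelated (a mild mosaic effect).

Shapes are reduced to large square blocks; fine edges and outlines are lost — a downscale-then-upscale (mosaic) effect.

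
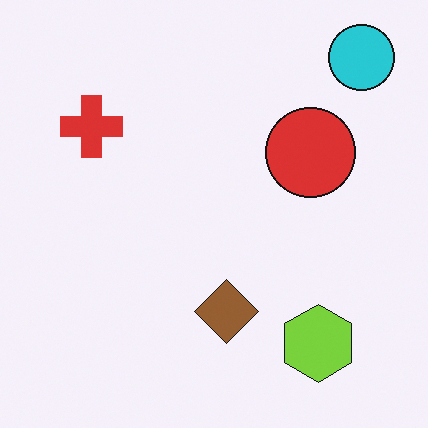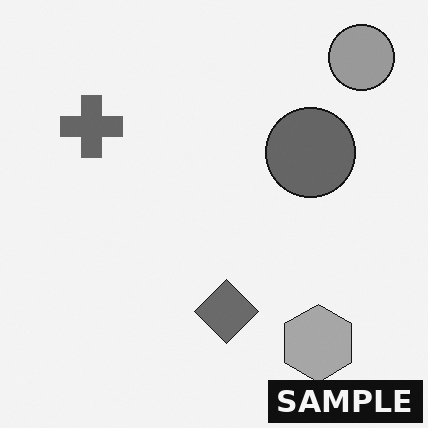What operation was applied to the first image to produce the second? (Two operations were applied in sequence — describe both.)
This is the original image converted to grayscale, then watermarked with the text "SAMPLE" in the lower-right corner.

All color is removed — every shape is now a shade of grey. A dark label reading "SAMPLE" appears in the lower-right corner.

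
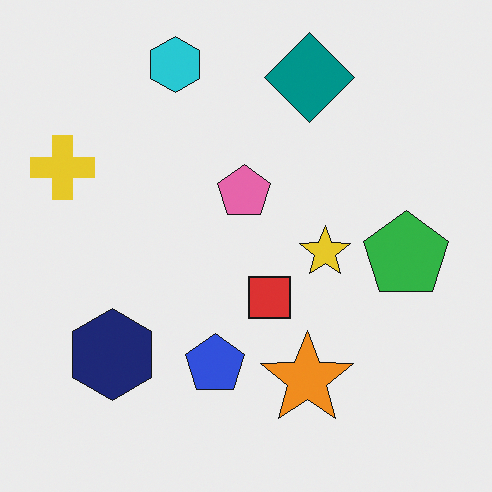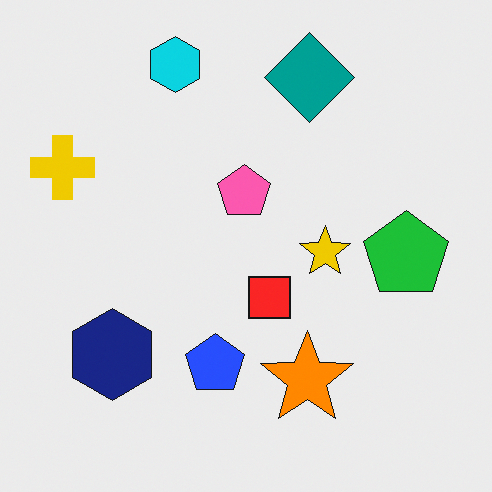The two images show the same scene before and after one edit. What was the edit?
The second image is the first slightly oversaturated.

All colors are more vivid — a global saturation change.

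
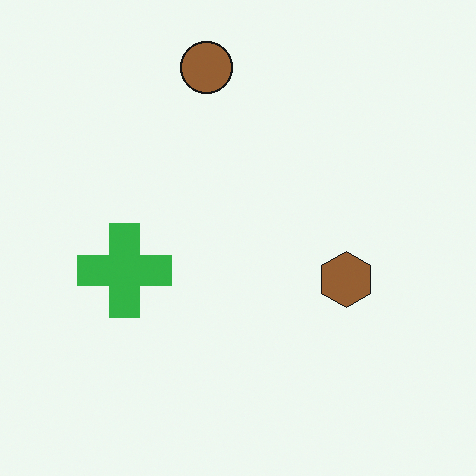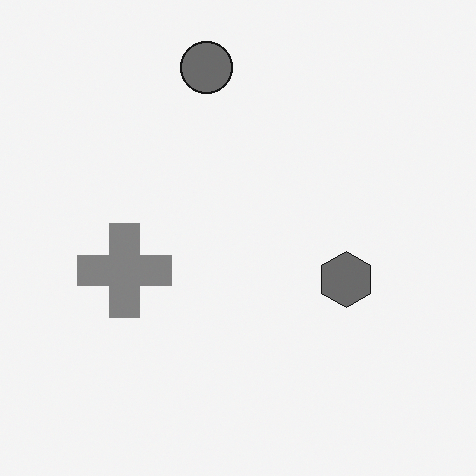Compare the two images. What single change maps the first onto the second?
Converted to grayscale.

All color is removed — every shape is now a shade of grey.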